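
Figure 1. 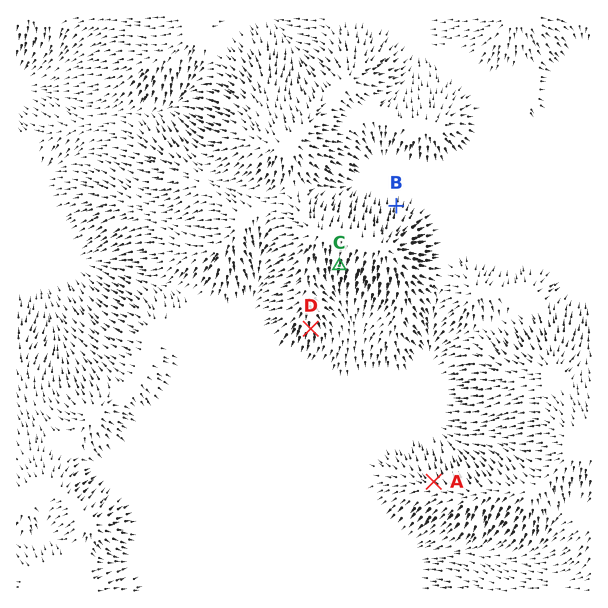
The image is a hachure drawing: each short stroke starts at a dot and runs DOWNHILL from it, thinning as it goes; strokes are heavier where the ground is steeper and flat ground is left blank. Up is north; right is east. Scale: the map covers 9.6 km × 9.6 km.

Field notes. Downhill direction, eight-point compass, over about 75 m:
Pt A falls NW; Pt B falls N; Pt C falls S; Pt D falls S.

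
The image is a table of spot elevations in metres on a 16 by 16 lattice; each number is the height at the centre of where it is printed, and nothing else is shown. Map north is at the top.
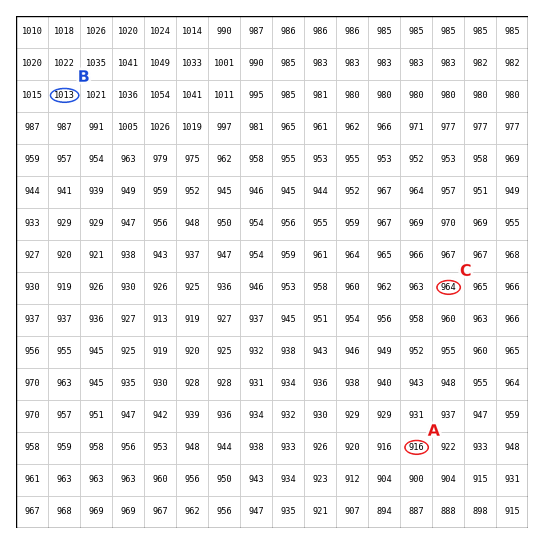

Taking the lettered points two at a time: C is higher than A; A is lower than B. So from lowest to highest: A C B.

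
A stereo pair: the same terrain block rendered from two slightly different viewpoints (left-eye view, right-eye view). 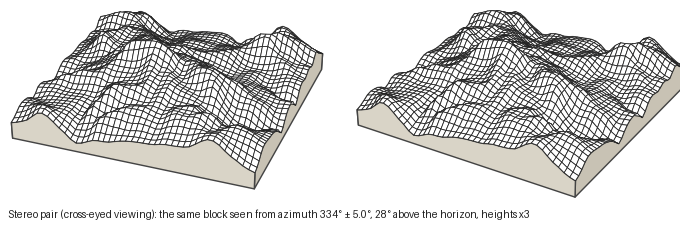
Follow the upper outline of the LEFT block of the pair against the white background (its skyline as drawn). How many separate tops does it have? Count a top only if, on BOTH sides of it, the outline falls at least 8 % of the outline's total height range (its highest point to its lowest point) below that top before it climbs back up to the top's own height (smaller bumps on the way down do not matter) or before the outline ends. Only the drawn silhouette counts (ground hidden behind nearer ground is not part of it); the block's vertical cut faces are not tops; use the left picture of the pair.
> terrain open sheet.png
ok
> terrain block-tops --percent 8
2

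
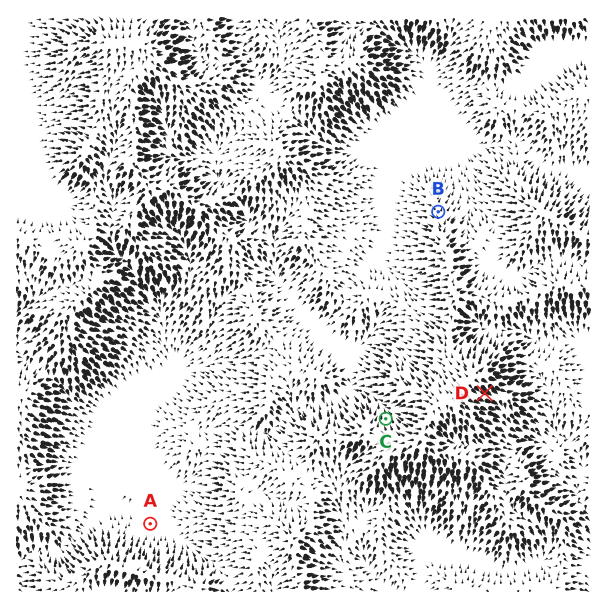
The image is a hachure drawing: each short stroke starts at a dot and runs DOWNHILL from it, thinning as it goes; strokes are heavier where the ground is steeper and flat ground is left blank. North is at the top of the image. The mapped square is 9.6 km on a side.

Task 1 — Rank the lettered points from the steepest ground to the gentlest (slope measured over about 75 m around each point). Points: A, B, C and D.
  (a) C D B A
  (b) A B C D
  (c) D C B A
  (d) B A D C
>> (c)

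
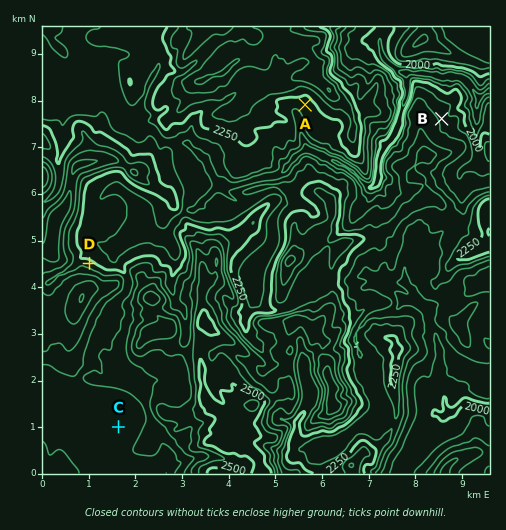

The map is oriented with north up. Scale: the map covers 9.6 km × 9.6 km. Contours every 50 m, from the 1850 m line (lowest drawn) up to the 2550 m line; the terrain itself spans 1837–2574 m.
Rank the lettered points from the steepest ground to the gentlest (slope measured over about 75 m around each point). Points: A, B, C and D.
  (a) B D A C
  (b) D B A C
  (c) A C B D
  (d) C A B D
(b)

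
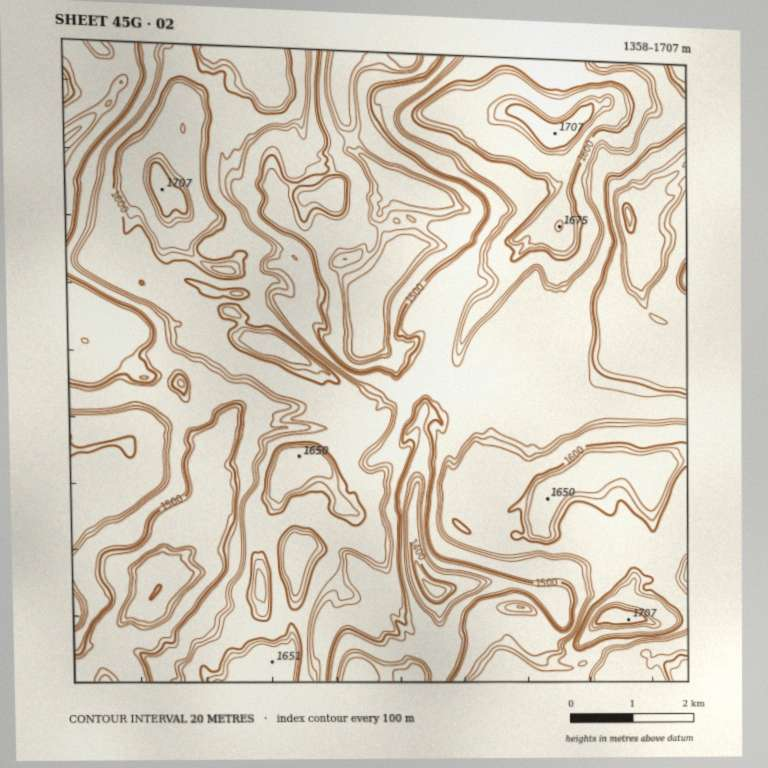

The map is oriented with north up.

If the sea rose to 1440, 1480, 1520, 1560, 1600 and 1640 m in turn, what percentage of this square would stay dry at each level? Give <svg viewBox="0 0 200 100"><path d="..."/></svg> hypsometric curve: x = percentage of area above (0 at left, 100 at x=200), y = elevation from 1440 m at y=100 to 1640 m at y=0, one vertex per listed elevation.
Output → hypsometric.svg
<svg viewBox="0 0 200 100"><path d="M185 100l-34-20-13-20-50-20-53-20-13-20"/></svg>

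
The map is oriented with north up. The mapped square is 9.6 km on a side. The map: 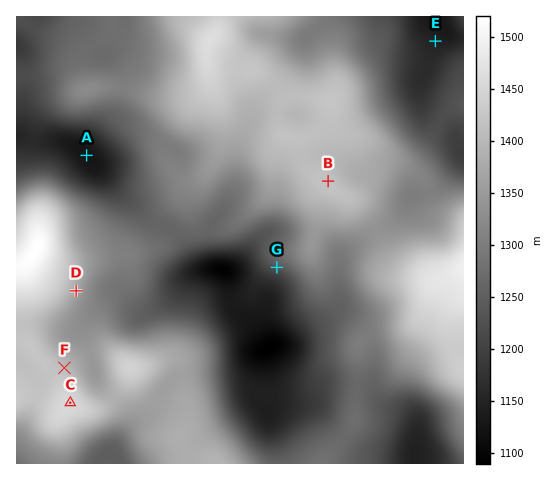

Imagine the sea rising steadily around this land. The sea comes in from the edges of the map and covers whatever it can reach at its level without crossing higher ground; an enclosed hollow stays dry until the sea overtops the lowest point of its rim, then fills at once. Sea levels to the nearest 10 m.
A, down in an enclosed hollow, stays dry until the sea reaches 1160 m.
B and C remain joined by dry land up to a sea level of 1260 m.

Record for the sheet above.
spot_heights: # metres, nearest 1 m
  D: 1367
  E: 1146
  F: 1406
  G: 1230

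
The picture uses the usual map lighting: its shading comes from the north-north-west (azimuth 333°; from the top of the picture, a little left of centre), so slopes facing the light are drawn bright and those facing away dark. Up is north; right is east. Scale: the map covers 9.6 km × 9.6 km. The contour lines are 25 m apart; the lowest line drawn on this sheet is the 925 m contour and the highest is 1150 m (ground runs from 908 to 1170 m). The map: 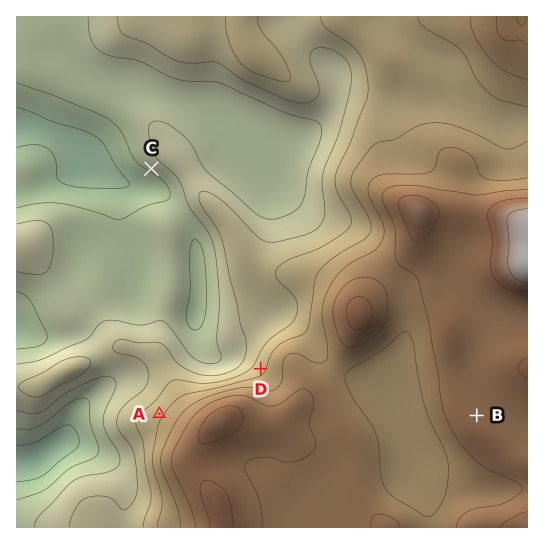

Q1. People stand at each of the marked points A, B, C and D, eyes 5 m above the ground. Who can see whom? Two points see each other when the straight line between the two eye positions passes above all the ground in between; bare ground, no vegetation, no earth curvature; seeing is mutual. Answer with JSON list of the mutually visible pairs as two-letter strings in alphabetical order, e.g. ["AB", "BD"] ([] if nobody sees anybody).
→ ["AC", "CD"]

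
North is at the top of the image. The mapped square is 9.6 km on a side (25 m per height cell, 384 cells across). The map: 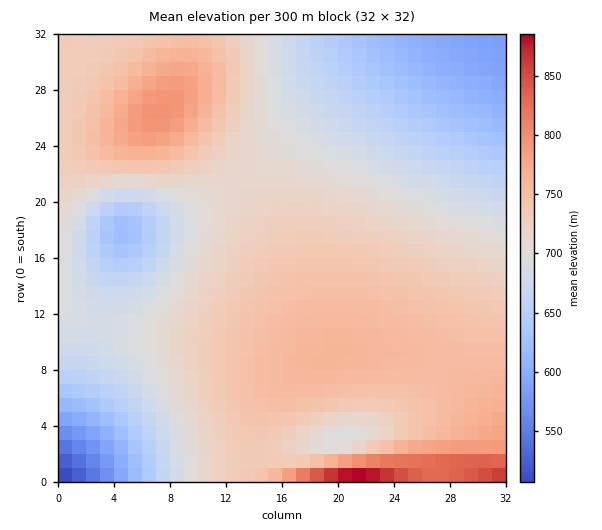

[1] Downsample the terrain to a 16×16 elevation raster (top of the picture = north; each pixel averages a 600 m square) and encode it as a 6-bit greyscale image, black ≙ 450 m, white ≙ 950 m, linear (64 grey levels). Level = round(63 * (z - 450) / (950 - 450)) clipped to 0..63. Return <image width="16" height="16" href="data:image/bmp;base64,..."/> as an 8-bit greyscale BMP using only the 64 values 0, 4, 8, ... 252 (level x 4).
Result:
<image width="16" height="16" href="data:image/bmp;base64,Qk02BQAAAAAAADYEAAAoAAAAEAAAABAAAAABAAgAAAAAAAABAAATCwAAEwsAAAABAAAAAAAAAAAAAAEBAQACAgIAAwMDAAQEBAAFBQUABgYGAAcHBwAICAgACQkJAAoKCgALCwsADAwMAA0NDQAODg4ADw8PABAQEAAREREAEhISABMTEwAUFBQAFRUVABYWFgAXFxcAGBgYABkZGQAaGhoAGxsbABwcHAAdHR0AHh4eAB8fHwAgICAAISEhACIiIgAjIyMAJCQkACUlJQAmJiYAJycnACgoKAApKSkAKioqACsrKwAsLCwALS0tAC4uLgAvLy8AMDAwADExMQAyMjIAMzMzADQ0NAA1NTUANjY2ADc3NwA4ODgAOTk5ADo6OgA7OzsAPDw8AD09PQA+Pj4APz8/AEBAQABBQUEAQkJCAENDQwBEREQARUVFAEZGRgBHR0cASEhIAElJSQBKSkoAS0tLAExMTABNTU0ATk5OAE9PTwBQUFAAUVFRAFJSUgBTU1MAVFRUAFVVVQBWVlYAV1dXAFhYWABZWVkAWlpaAFtbWwBcXFwAXV1dAF5eXgBfX18AYGBgAGFhYQBiYmIAY2NjAGRkZABlZWUAZmZmAGdnZwBoaGgAaWlpAGpqagBra2sAbGxsAG1tbQBubm4Ab29vAHBwcABxcXEAcnJyAHNzcwB0dHQAdXV1AHZ2dgB3d3cAeHh4AHl5eQB6enoAe3t7AHx8fAB9fX0Afn5+AH9/fwCAgIAAgYGBAIKCggCDg4MAhISEAIWFhQCGhoYAh4eHAIiIiACJiYkAioqKAIuLiwCMjIwAjY2NAI6OjgCPj48AkJCQAJGRkQCSkpIAk5OTAJSUlACVlZUAlpaWAJeXlwCYmJgAmZmZAJqamgCbm5sAnJycAJ2dnQCenp4An5+fAKCgoAChoaEAoqKiAKOjowCkpKQApaWlAKampgCnp6cAqKioAKmpqQCqqqoAq6urAKysrACtra0Arq6uAK+vrwCwsLAAsbGxALKysgCzs7MAtLS0ALW1tQC2trYAt7e3ALi4uAC5ubkAurq6ALu7uwC8vLwAvb29AL6+vgC/v78AwMDAAMHBwQDCwsIAw8PDAMTExADFxcUAxsbGAMfHxwDIyMgAycnJAMrKygDLy8sAzMzMAM3NzQDOzs4Az8/PANDQ0ADR0dEA0tLSANPT0wDU1NQA1dXVANbW1gDX19cA2NjYANnZ2QDa2toA29vbANzc3ADd3d0A3t7eAN/f3wDg4OAA4eHhAOLi4gDj4+MA5OTkAOXl5QDm5uYA5+fnAOjo6ADp6ekA6urqAOvr6wDs7OwA7e3tAO7u7gDv7+8A8PDwAPHx8QDy8vIA8/PzAPT09AD19fUA9vb2APf39wD4+PgA+fn5APr6+gD7+/sA/Pz8AP39/QD+/v4A////ACQ4UGh4iJCUoLTEyMDAxMg4SFhsfIiQkIiAgIyYoKSoUFhkdICMlJSUkIiMkJicoGBocHyEjJSYnJyYmJiYnJxwcHiAiJCUmJycnJycmJiYeHR4gIiMlJicnJycmJiUlHh0dHyEjJCUmJiYmJSUkJB4bGhwfIiMkJSUlJSQjIyIeGBYaHiEiIyQkJCMiIiEgHxoXGh4gIiIjIiIhICAfHiIgHh8gISEhISEgHx4dHBsjJSYmJCIhICAfHh0cGxoYJCcqKyklIiAfHRwbGRgXFiQmKSsrJyIfHRwaGRcWFRQjJCcpKicjHxwaGRcVFBMSIyMkJicmIh8cGRcWFBMSEQ="/>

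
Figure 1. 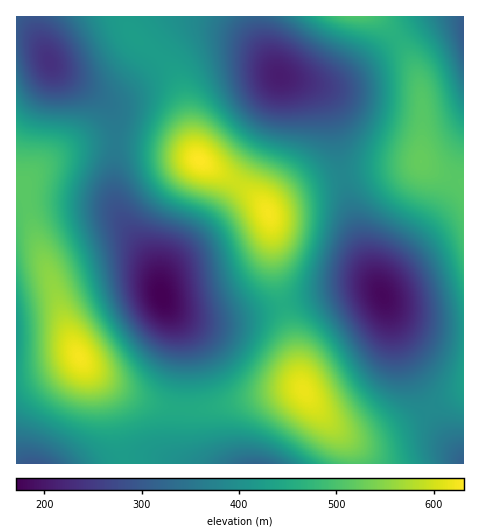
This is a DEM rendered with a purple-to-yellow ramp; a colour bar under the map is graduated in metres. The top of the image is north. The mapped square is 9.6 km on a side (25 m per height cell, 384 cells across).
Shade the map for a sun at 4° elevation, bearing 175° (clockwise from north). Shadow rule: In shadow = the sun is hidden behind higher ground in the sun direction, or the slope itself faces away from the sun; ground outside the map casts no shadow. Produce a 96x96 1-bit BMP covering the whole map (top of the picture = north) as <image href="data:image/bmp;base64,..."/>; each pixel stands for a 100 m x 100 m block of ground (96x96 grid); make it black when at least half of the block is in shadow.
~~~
<image width="96" height="96" href="data:image/bmp;base64,Qk2+BAAAAAAAAD4AAAAoAAAAYAAAAGAAAAABAAEAAAAAAIAEAAATCwAAEwsAAAIAAAAAAAAA////AAAAAAAAAAAAAAAAAAAAAAAAAAAAAAAAAAAAAAAAAAAAAAAAAAAAAAAAAAAAAAAAAAAAAAAAAAAAAAAAAAAAAAAAAAAAAAAAAAAAAAAAAAAAAAAAAAAAAAAAAAAAAAAAAAAAAAAAAAAAAAAAAAAAAAAAAAAAAAAAAAA/AAAAAAAAAAAAAAB/wAAAAAAAAAAAAAD/4AAAAAAAAAAAAAH/8AAAAAAAAAAAAAP/8AAAAAAAH4AAAAf/+AAAAAAA//gAAAf//AAAAAAH//8AAA///wAAAAAP///gAB///4AAAAA////8AH///8AAAAB//////////+AAAAH///////////AAAAP///////////AAAA////////////AAAD////////////AAAH////////////AAAf////////////AAA////////////+AAB////////////+AAD////////////+AAH////////////8AAH////////////8AAH////////////4AAH////////////wAAH////////////gAAH/////gH/////gAAH/////AD/////AAAH////+AA////+AAAD////8AAf///8AAAD////4AAP///wAAAD////wAAH///gAAAD////wAAB///AAAAD////gAAA//+AAAAD////AAAAP/4AAAAD///+AAAAD/wAAAAD///8AAAAAeAAAAAD///wAAAAAAAAAAAD//4AAAAAAAAAAAAD//AAAAAAAAAAAAAD/8AAAAAAAAAAAAAD/4AAAAAAAAAAAAAD/wAAAAAAAAAAAAAD/gAAAAAAAAAAAAAD/AAAAAAAAAAAAAAD+AAAAAAAAAAAAAAB8AAAAAAAAAAAAAAA4AAAAAAAAAAAAAAAAAAAAAAAAAAAAAAAAAAAAAH8AAAAAAAAAAAAAAP+AAAAAAAAAAAAAAf/AAAAAAAAAAAAAA//gAAAAAAAAAAAAB//wAAAAAAAAAAAAD//wAAAAAAAAAAAAH//4AAAAAAAAAAAAf//4AAAAAAAAAAAA///8AAAAAAAAAAAH///+AAAAB/AAAAf/////gAAAD/4AAH///////4AAD/+AAP///////+AAD//AAP////////AAH//gAf////////AAH//wAf////////AAH//4Af////////AAH//4AP///////+AAH//4AP///////+AAH//4AP///////+AAH//4AP///////8AAP//4AH///////4AAP//wAH///////wAAP//wAH///////AAAP//wAD//////gAAAP//gAD/////+AAAAP//gAB/////8AAAAL//gAB/////wAAAAL//AAB/////gAAAAD//AAB/////AAAAfD/+AAA////+AAAA/D/8AAA////+AAAA/D/8AAA////8AAAA/D/4AAA////4AAAA/D/wAAA////wAAAA/D/gAAA////gAAAA+D/AAAAf///AAAAA+B+AAAAf//+AAAAA8AQAAAAf//8AAAAA8A="/>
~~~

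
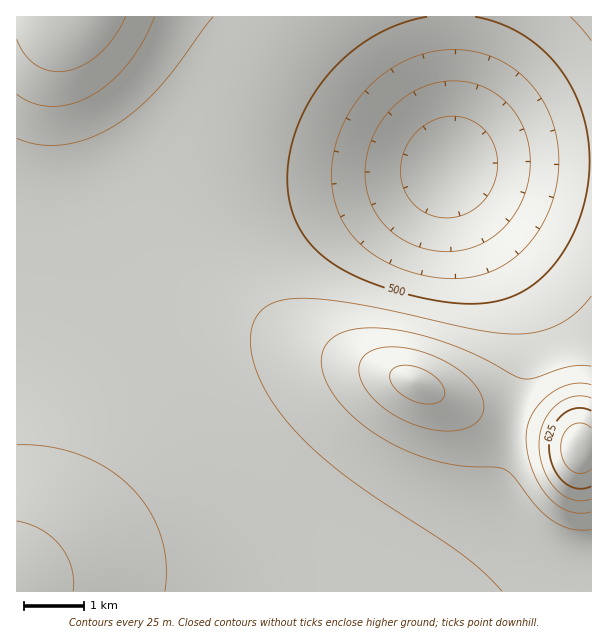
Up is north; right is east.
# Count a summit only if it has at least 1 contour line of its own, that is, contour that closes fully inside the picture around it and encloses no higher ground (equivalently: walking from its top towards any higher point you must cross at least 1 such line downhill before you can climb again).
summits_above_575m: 1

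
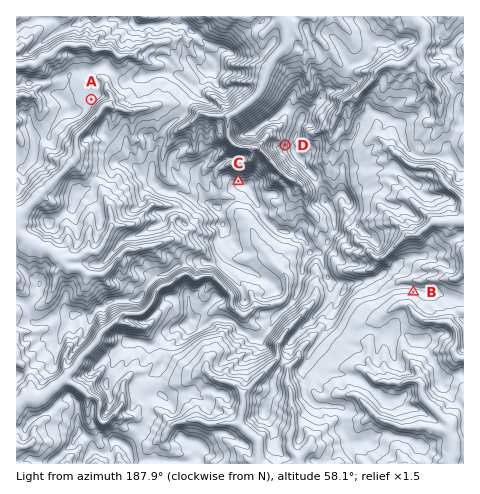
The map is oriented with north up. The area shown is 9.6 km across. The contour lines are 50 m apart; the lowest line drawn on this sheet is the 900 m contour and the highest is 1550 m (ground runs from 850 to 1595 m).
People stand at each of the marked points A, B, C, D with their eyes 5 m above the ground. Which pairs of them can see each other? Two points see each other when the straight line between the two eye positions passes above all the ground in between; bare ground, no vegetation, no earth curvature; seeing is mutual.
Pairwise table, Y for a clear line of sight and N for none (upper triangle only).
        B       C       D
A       N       Y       Y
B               N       N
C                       Y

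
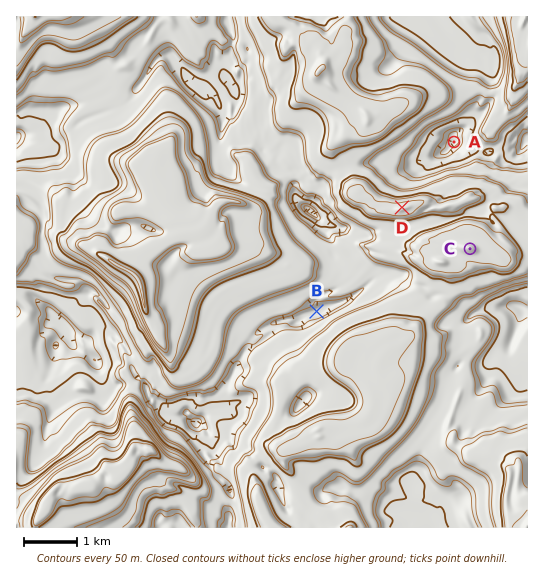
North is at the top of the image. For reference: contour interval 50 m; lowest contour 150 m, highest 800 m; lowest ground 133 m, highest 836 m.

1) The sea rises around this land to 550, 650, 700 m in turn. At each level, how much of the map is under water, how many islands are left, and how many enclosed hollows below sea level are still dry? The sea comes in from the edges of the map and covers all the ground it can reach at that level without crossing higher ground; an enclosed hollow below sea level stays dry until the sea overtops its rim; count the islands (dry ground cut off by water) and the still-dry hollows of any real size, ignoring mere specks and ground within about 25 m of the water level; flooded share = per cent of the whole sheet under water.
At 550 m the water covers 72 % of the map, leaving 4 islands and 0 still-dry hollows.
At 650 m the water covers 91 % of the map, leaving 1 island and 0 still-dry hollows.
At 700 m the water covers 93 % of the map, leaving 1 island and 0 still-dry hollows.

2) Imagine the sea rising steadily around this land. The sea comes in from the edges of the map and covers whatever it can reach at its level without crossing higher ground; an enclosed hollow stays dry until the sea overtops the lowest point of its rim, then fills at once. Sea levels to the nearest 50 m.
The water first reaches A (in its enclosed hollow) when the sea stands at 250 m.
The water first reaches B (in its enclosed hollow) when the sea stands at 350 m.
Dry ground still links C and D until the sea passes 500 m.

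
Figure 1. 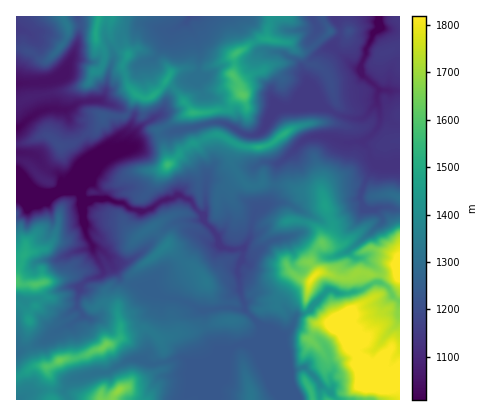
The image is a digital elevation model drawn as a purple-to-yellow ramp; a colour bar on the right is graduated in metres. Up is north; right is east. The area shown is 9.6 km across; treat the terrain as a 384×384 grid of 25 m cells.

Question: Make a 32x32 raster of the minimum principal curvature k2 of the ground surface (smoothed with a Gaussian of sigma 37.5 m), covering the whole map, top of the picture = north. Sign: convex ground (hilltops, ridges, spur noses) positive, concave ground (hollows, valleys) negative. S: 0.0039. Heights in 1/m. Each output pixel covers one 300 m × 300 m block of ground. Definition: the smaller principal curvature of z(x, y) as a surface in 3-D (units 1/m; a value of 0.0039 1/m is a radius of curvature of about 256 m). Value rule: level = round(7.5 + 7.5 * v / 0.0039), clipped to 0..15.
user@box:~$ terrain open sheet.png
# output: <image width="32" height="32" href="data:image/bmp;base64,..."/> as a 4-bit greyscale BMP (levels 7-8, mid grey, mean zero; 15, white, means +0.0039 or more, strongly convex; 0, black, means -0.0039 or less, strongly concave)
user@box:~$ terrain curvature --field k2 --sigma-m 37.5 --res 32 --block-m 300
<image width="32" height="32" href="data:image/bmp;base64,Qk12AgAAAAAAAHYAAAAoAAAAIAAAACAAAAABAAQAAAAAAAACAAATCwAAEwsAABAAAAAAAAAAAAAAABEREQAiIiIAMzMzAERERABVVVUAZmZmAHd3dwCIiIgAmZmZAKqqqgC7u7sAzMzMAN3d3QDu7u4A////AGZlVoRkR2d3d3h2cmACIkVlVURDeGVnd3doZ3RgNYhnZYVDISZVdnd3d2dhCDZ2ZkZJd2ZDVlZ3d3d3RjdFdXVkRFVpZlZ3d3dmd0V0WHZGVmZlRFZneId3d3dGU2d4VVhWZTR1Z3d3iIVWYYaXZnVWZlN1hnd3ZVVDd2EHeGZlM0djZnZ3dmd2VmZUYDBXYXhyImdmd3d4hkdlVIIWEARUZGcyN2Z3eGdWZYRXZoc3YRJnRUFnZ3dnVmaUYiYTV2eFNCV4JXd3UzZFVWVANldWR3RHeHR3ZkeEYyNZZhBnNmVQWHZ4VWQ2hWaFRGVFJCVGcJiCBIdwhoZmdDZ2RERCGIAAAoAEBHd1ZUZodkdWFUASZ3ZmcmV3aHZ3eHdHd0iFY0eHZmVWZ3aFh3d3dWVnVmVFd3S1ZldlQ2Z3h3Z3VVh1VlQ0VlZWVFUlh2Z3h2dodmRmRlWGZ2NXYUVmZodXiFaHRDhSAWMCBJZDV3ZnZGZHeHNANoQCWDREZlVnV4dVU0MURSVlVEdVVlVndld3d2VDaGgVZVWIRHZ2h3dFZVVHclZVdGZWdjSGZ4djd2ZkRoF0ZnV1NWWGVXeHGHdndiM1N0VVdmZTZTRHdlSHdmcydFV2d3ZWdTRmVFdwh2ZlcIRmZ3d3dlR1M0ZXcUaHZ2Jld2d3Z3d1VnZGRncY"/>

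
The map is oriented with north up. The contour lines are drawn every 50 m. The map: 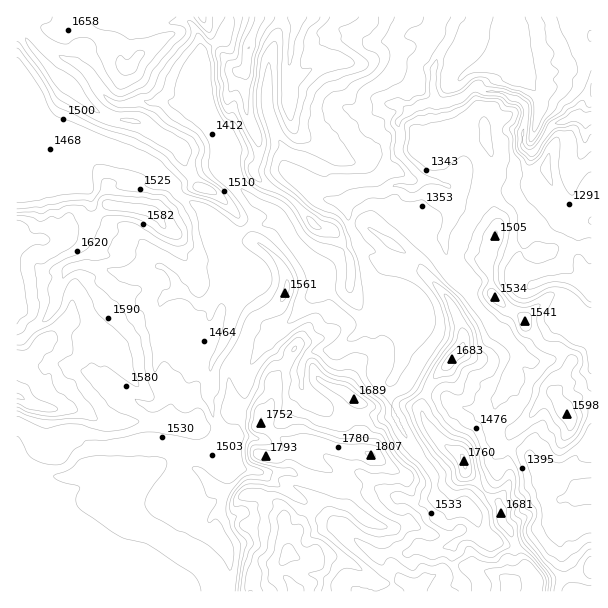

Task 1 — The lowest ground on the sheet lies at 1070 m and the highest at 1920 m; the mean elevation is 1510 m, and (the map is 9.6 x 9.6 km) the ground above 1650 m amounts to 13.9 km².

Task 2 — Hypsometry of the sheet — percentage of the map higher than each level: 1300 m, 94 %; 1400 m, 76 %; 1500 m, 52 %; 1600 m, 24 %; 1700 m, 8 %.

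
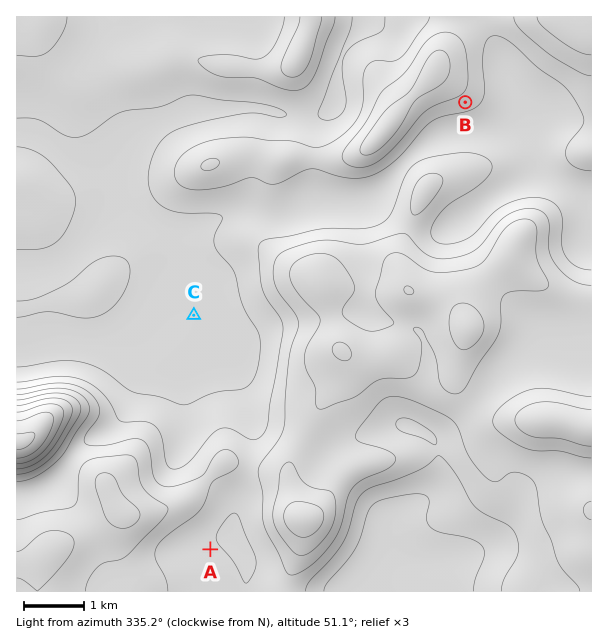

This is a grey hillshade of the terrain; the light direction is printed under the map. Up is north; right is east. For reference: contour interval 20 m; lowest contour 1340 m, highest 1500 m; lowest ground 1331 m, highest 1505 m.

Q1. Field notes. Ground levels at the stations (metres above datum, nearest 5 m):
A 1360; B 1370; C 1335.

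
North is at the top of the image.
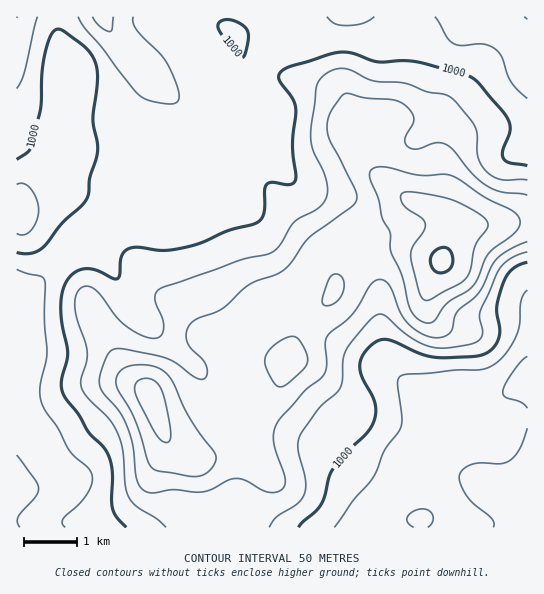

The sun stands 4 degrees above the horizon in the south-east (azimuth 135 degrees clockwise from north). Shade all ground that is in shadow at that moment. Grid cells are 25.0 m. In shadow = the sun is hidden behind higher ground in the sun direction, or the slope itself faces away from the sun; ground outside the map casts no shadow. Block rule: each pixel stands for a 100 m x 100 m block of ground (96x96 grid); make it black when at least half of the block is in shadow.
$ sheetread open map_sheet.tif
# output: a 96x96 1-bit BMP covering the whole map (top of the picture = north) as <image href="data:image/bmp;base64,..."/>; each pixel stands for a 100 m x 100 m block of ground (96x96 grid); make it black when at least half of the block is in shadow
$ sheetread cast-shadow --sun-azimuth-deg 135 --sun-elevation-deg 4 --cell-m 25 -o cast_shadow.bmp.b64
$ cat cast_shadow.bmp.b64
<image width="96" height="96" href="data:image/bmp;base64,Qk2+BAAAAAAAAD4AAAAoAAAAYAAAAGAAAAABAAEAAAAAAIAEAAATCwAAEwsAAAIAAAAAAAAA////AAAAAAAAAAAAAAAAAAAAAAAAAAAAAAAAAAAAAAAfAAAAAAAAAAAAAAB/4AAAAAAAAAAAAAD//8AAAAAAAAAAAAD///AAAAAAAAAAAAD///gAAAAAAAAAAAAd//wAAAAAAAAAAAAAP/4AAAAAAAAAAAAAH/4AAAAAAAAAAAAAH/8AAAAAAAAAAAAAD/8AAAAAAAAAAAAAD/+AAAAAAAAAAAAAB/+AAAAAAAAAAAAAB/+AAAAAAAAAAAAAB/+AAAAAAAAAAAAAB/+AAAAAAAAAAAAAB/+AAAAAAAAAAAAAD/+AAAAAAAAAAAAAD/8AAAAAAAAAAAAAD/8AAAAAAAAAAAAAD/8AAAAAAAAAAAAAD/4AAAAAAAAAAAAAA/wAAAAAAAAAAAAAAGAAAAAAAAAAAAAHAAYAAAAAAAAAAAAP//8AAAAAAAAAAAAf//+AAAAAAAAAAAA////AAAAAAAAAAAA////gAAAAAAAAAAB////wAAAAAAAAAAD////wAAAAAAAAAAD////4AAGAAAAAAAD////4AAPAAAAAAAD////8AAfgAAAAAAD////+AAfgAAAAAAD/////AAfgAAAAAAD/////wAPAAAAAAAD//+B/4AAAAAAAAAD//gA//gAAAAAAAAD/+AAf74AAAAHAAAD/8AAPB8AAAAHgAAD/+AAAA8AAAAPgAAD/+AAAAeAAAAfgAAD/+AAAAfgAAAfwAAD//AAPgf+AAAfwAAD//AAf///wAAfwAAD//AA////4AA/wAAD//gA////8AAfwAAD//gA////+AAf4AACP/gAf////AAf8AAAH+AAf////AAf+AAAAwAAP////AAf/AAAAAAAP////gA//AAAAAAAH////gA//AAAAAAAH////4A//gAAAAAAH////8B//AAAAAAAD////+B/8AAAAAAAB///////AAAAAAAAA//////wAAAAAAAAAH/////gAABAAAAAAB/////gAAH6AAAAAA/////AAAP+AAAAAAP///8A/gP+AAAAAAH///4D/gf+AAAAAAA//7h//gf/AAAAAAAf/gD//gf/AAAAAAAP/AH//Af/AAAAAAAH8AP//Af+AAAAAAAD4Af/+APyAAAAAAABmAf/8AAAAAAAAAAAPAfPwAAAAAAAAAAAfgAAAAAAAAAAAAAA/wAAAAAAAAAAAAAA/4AAAAAA8AAAAAAB/4AAAAAB+AAAAAAB/4AAAAAD+AAAAAAB/8AAAAAD+AAAAAAD/8AAAAAD+AAAAAAD/8AAAAAD+AAAAAAD/8AwAAAD/AAAAAAD/8D8AAAD/AAAAAAD/+H+AAAD/AAAAAAD/+H/AAAD/AAAAAAD//P/AAAD/AAAAAAD////AAAD/AAAAAAD///+AAAD/AAAAAAH///4AAAD+AAAAAAH///wAGAD+AAAAAAH///AACAD+AAAAAAD//8AAAAD+AAAAAAD//4AAAAD+AAAAAAB//gAAAAD+AAAAAAA//AAAAAD+ADAAAAAAcAAAAAD+AHwAAAAAAAAAAAA="/>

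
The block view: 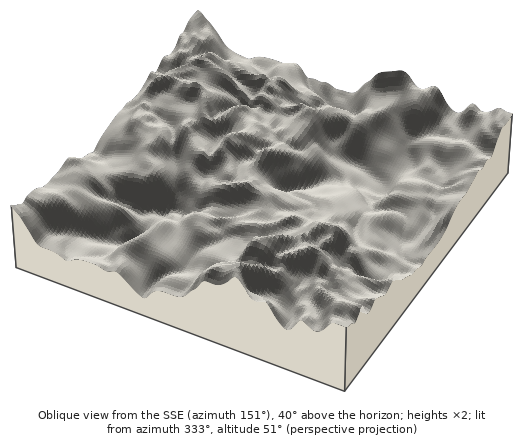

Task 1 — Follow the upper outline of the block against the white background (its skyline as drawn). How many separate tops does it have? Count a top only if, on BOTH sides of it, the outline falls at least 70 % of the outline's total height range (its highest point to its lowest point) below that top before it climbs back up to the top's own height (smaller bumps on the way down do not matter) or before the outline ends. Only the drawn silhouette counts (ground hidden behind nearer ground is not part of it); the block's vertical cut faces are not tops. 0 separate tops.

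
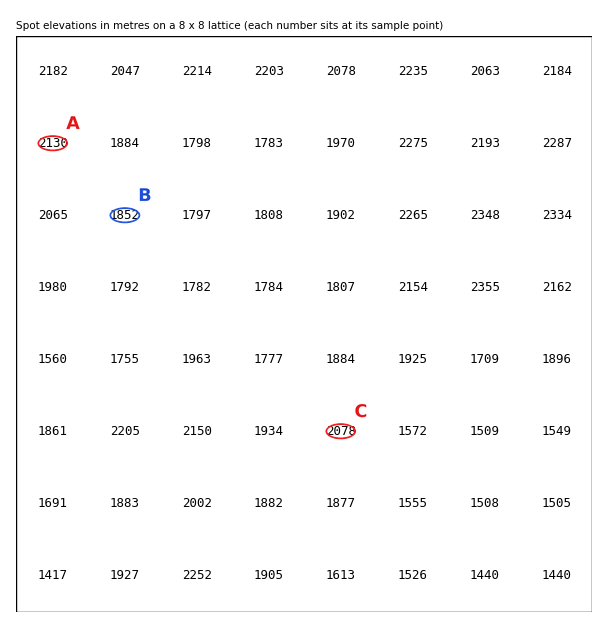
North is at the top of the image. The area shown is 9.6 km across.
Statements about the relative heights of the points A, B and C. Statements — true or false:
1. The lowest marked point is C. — false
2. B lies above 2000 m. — false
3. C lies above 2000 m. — true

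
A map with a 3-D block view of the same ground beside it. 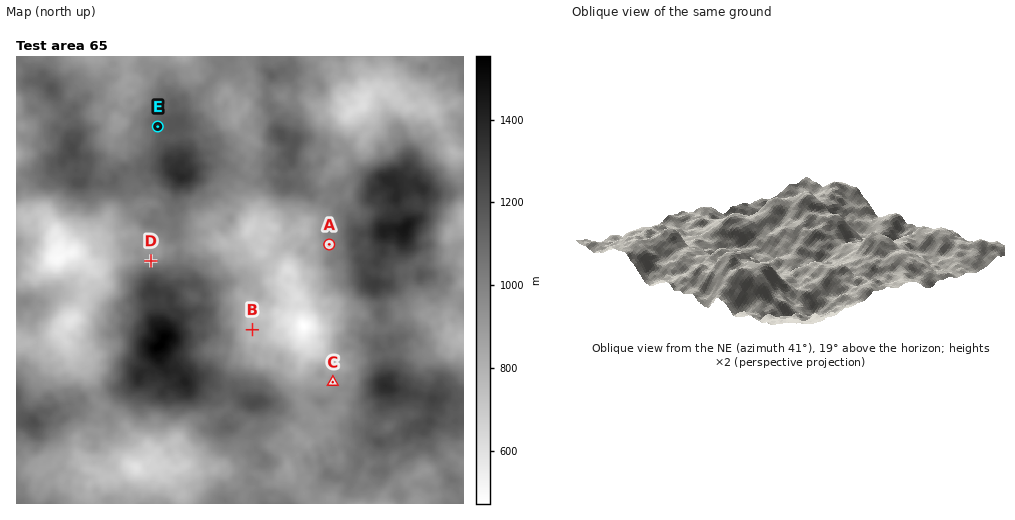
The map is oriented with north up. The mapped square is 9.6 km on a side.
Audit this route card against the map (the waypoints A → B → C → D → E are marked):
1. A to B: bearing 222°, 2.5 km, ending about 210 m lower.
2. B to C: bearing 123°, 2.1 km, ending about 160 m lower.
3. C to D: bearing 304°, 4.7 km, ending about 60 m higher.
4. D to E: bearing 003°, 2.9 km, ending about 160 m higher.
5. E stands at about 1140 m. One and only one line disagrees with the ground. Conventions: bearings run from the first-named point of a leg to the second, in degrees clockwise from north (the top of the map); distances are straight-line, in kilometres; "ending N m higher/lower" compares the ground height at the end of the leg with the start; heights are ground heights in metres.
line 2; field sense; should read higher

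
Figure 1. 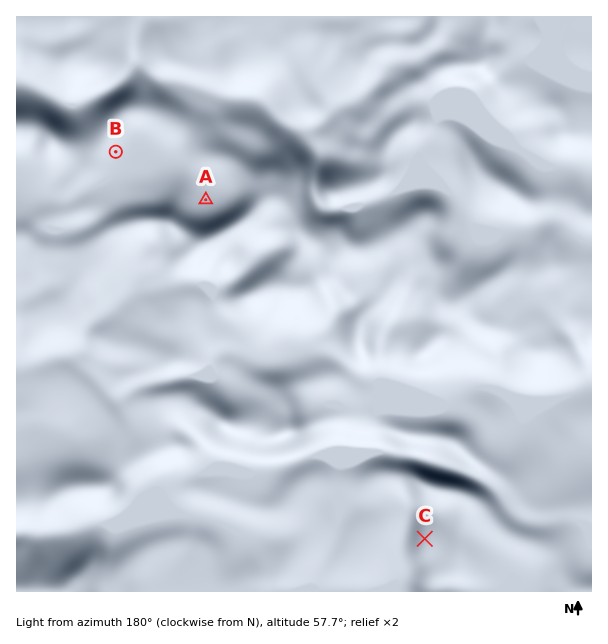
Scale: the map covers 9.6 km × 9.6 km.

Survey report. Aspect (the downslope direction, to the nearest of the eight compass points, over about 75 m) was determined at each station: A NW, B SE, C W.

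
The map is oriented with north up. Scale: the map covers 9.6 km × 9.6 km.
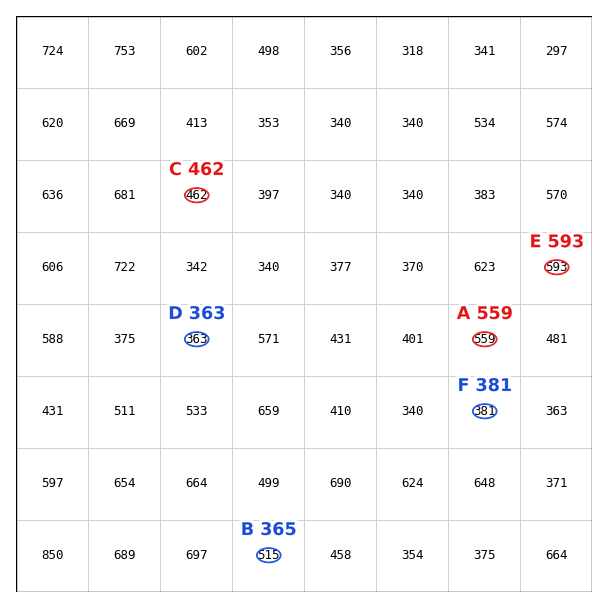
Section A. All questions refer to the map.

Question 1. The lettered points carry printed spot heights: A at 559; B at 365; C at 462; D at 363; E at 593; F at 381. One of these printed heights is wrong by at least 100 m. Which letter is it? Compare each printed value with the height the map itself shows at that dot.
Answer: B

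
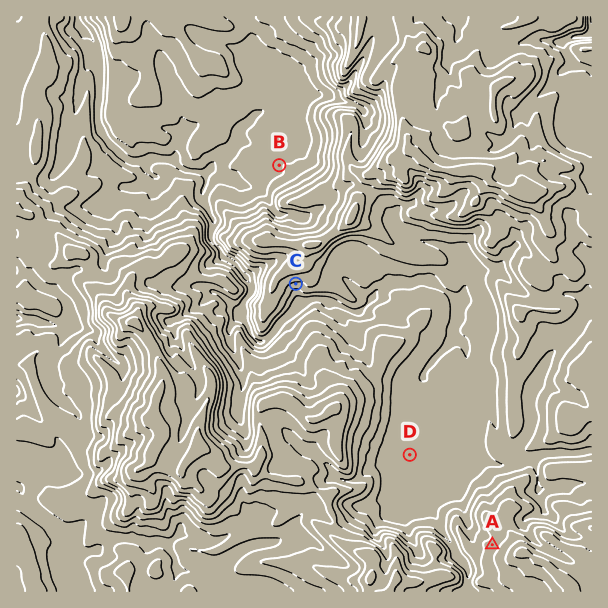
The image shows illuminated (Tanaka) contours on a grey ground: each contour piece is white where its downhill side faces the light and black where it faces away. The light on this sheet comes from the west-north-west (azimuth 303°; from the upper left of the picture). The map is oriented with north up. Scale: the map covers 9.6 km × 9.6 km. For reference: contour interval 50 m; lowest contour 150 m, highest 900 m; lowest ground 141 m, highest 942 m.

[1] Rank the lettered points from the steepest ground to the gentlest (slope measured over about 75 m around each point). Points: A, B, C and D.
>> C A B D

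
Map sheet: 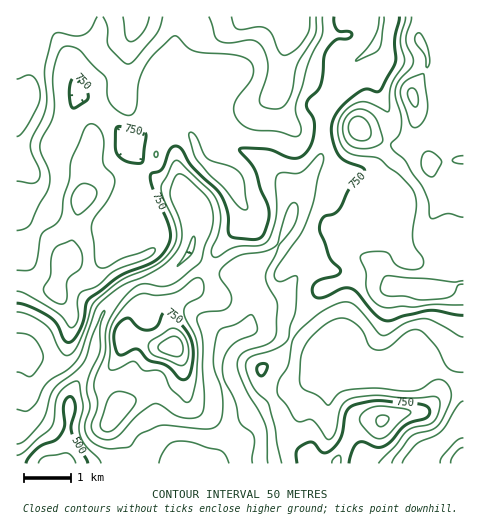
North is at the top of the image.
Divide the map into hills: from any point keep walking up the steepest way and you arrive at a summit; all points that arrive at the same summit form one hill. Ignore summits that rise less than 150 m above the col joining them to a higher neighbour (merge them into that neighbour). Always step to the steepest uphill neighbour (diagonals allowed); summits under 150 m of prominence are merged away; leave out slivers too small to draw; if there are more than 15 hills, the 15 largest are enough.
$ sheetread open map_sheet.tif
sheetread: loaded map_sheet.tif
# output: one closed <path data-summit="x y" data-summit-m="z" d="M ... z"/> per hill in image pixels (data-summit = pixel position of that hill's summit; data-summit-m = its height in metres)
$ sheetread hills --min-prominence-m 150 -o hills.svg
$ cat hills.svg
<path data-summit="27 96" data-summit-m="949" d="M381 16l-365 1 0 336 13 3 1 21 6 9 30 14 3 4 2-9 22-39 5-29 8-19 24-22 10-5 26-6 22-21 26 18 21 3 12 8 6-13 16-14 11-13 10-22 5-18 25-45 3-8 1-28 4-14 12-20 8-20 27-22 6-19z"/><path data-summit="413 96" data-summit-m="962" d="M463 16l-82 1 0 10-6 19-27 22-8 20-12 20-4 14-1 28-3 8-25 45-5 18-10 22-11 13-16 14-5 8-1 5 6 10 1 14-8 23 6-1 26 5 14 5 28 15 6-6 4 0 16 13 17 11 29-1 26-9 8 2 29 16 9 8z"/><path data-summit="173 347" data-summit-m="889" d="M189 254l-23 21-26 6-14 7-22 24-8 20-3 24-16 27-7 16-4 65 148-1 12-22 4-18 0-20-10-25-2-20 6-16 5-5 15-6 4-4 6-20 0-9-3-11-9-9-11-4-17-2z"/><path data-summit="382 420" data-summit-m="858" d="M252 329l-23 8-9 12-2 20 12 34 0 20-4 18-11 23 206 0 8-12 10-7 25-24-1-35-17-12-20-10-8-2-26 9-29 1-17-11-16-13-4 0-6 6-28-15z"/>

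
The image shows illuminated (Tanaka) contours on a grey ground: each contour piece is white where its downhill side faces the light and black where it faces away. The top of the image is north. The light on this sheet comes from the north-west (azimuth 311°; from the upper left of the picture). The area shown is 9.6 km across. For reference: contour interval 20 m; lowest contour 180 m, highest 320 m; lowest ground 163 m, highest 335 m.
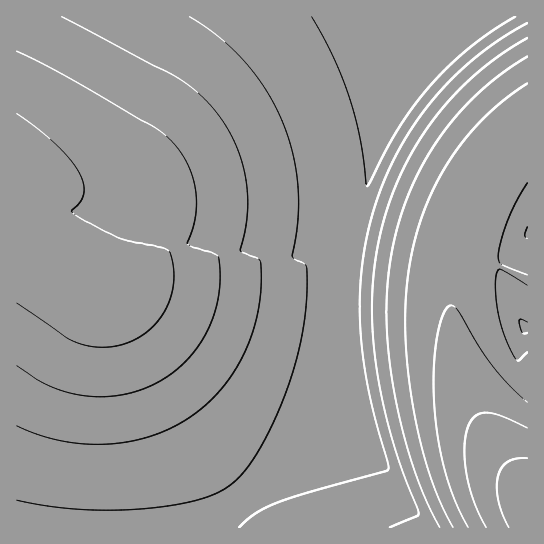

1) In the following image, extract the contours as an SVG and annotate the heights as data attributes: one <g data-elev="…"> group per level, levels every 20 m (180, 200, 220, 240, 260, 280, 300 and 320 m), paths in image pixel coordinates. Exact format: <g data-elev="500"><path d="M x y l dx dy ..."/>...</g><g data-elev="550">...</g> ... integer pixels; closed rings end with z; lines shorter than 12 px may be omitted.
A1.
<g data-elev="180"><path d="M515 17l-23 14-22 16-21 19-19 20-16 20-16 23-31 57-7-49-11-40-16-40-21-40"/></g><g data-elev="200"><path d="M17 500l49 8 53 2 54-5 22-4 18-6 20-12 17-20 20-34 18-42 8-26 6-26 4-25 1-24-1-20-3-3-8-4-3-4 5-26 2-27-2-27-5-26-7-20-9-20-10-19-12-17-14-16-15-15-18-14-18-11"/><path d="M527 23l-25 15-26 19-22 20-21 23-19 25-16 26-13 28-11 28-7 30-5 29-2 29 0 31 3 29 4 30 8 34 12 42 1 9-110 32-23 12-16 13"/></g><g data-elev="220"><path d="M17 426l20 8 20 6 20 3 21 1 21-1 20-4 19-5 19-9 17-11 15-12 13-14 11-15 10-18 8-18 6-20 3-20 1-20-1-16-20-11 5-20 3-20-1-20-3-19-9-28-14-25-19-22-23-17-117-62"/><path d="M527 38l-25 16-24 18-22 21-19 22-18 25-14 26-12 27-9 28-7 32-4 33-1 33 3 36 6 39 10 40 11 36 17 43-2 3-27 11"/></g><g data-elev="240"><path d="M17 366l30 19 16 6 18 4 17 2 17-1 18-4 16-5 16-9 13-10 12-11 11-14 8-16 6-16 4-17 1-17-1-16-2-6-6-3-18-5-6-4 8-26 1-26-8-25-6-12-8-11-10-9-12-8-90-52-45-23"/><path d="M527 333l-2 1-3-2-3-11 2-2 6 3"/><path d="M527 239l-2-4 2-8"/><path d="M527 57l-25 16-23 20-21 21-19 24-16 25-13 28-11 30-7 30-4 32-2 32 2 35 5 37 9 40 11 38 12 33 15 29"/></g><g data-elev="260"><path d="M527 352l-8 8-2 0-12-22-5-16-3-17-2-20 2-12 1-3 3-1 26 16"/><path d="M17 303l57 38 20 6 21-1 12-3 11-5 11-8 8-8 8-11 5-10 3-12 1-14-2-17-4-8-14-4-35-8-35-17-12-8 0-3 8-8 4-9-1-11-5-11-9-13-14-15-19-16-19-13"/><path d="M527 275l-26-11-3-7 3-16 7-22 9-18 10-18"/><path d="M527 83l-22 16-20 18-19 21-16 22-14 23-11 26-9 28-6 28-4 30-1 34 2 36 5 37 7 36 10 33 11 30 13 26"/></g><g data-elev="280"><path d="M527 402l-20-19-16-20-34-54-4-3-4 0-4 5-4 10-5 26-2 32 1 35 4 32 7 29 10 28 12 24"/></g><g data-elev="300"><path d="M527 428l-25-12-15-3-11 2-7 10-4 21 1 27 8 28 12 26"/></g><g data-elev="320"><path d="M527 458l-10 1-8 2-7 6-4 8-1 11 1 13 4 14 7 14"/></g>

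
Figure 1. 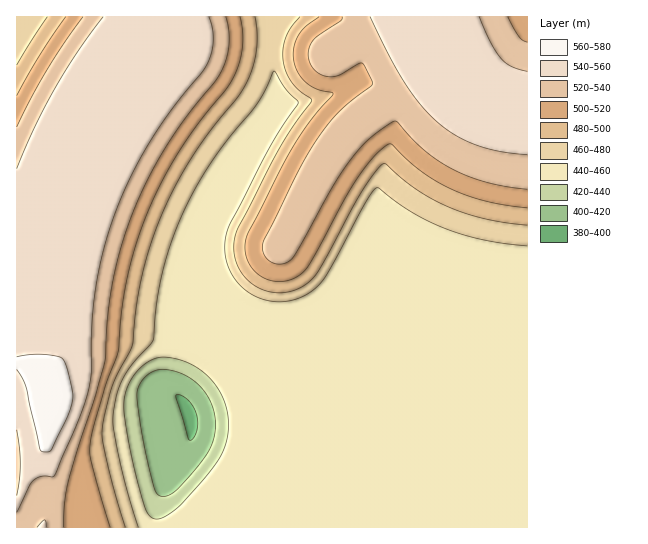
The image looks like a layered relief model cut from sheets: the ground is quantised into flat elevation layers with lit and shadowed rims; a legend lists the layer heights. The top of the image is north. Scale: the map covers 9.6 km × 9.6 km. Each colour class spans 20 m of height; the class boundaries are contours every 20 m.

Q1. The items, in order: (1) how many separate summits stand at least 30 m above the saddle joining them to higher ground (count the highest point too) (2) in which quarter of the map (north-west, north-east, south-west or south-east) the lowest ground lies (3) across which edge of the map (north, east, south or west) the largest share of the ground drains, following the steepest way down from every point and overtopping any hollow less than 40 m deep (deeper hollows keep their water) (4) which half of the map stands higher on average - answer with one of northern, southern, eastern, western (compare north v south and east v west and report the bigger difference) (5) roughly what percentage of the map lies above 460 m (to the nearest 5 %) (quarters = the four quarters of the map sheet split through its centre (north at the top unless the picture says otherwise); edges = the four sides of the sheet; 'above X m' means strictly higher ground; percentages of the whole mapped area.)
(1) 2 summits rise at least 30 m above their surroundings.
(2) Look to the south-west quarter for the lowest ground.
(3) Drainage is mainly to the south: more ground falls towards that edge than towards any other.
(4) On average the northern half of the map is the higher ground.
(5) Roughly 55 % of the ground is higher than 460 m.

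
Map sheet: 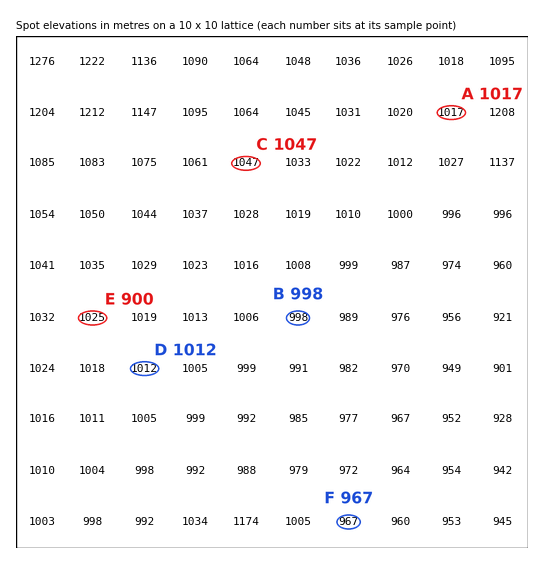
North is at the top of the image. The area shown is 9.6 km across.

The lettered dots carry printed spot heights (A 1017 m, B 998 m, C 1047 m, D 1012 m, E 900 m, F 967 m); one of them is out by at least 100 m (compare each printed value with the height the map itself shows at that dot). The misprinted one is E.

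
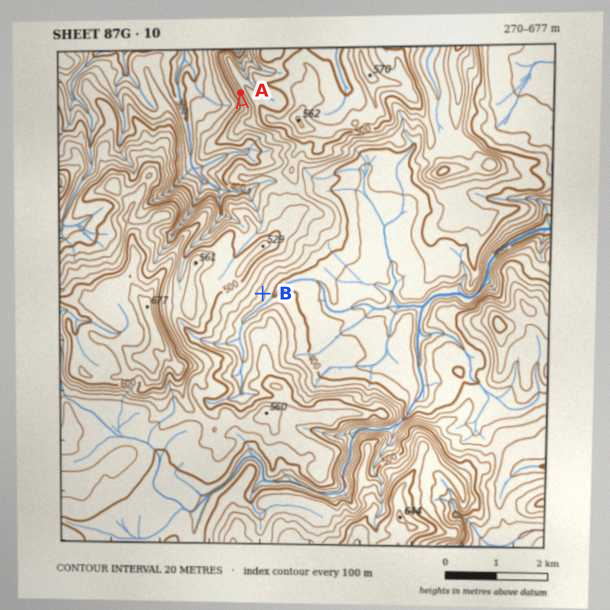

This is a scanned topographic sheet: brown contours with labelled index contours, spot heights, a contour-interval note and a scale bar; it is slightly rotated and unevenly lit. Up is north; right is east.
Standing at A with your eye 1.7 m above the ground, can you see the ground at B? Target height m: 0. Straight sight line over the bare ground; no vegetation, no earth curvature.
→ no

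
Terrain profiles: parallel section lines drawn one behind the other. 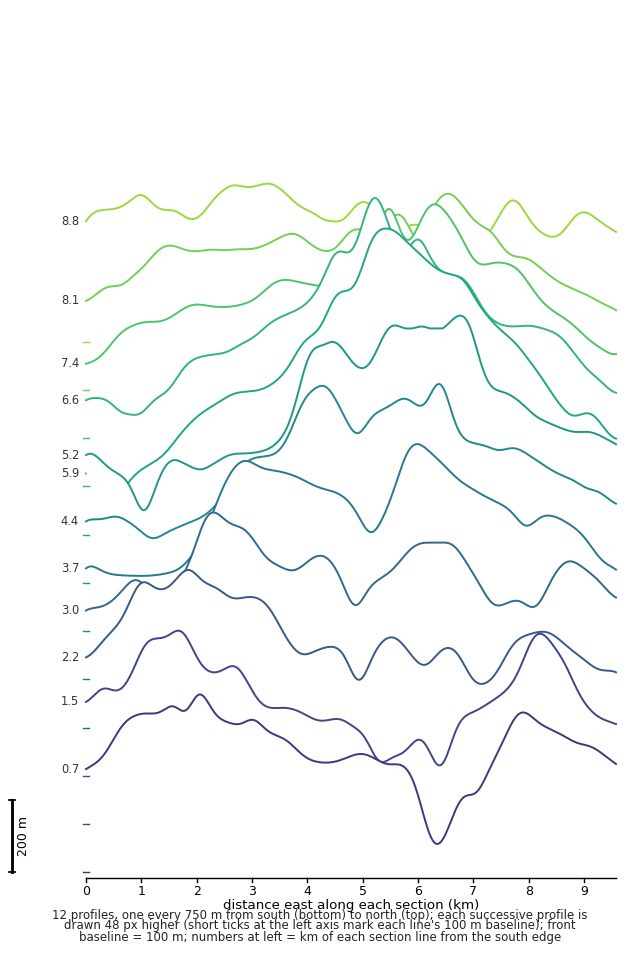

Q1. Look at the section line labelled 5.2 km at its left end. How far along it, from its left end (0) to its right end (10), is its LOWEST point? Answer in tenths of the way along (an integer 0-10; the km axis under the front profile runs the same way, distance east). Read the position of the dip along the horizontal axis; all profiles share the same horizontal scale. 1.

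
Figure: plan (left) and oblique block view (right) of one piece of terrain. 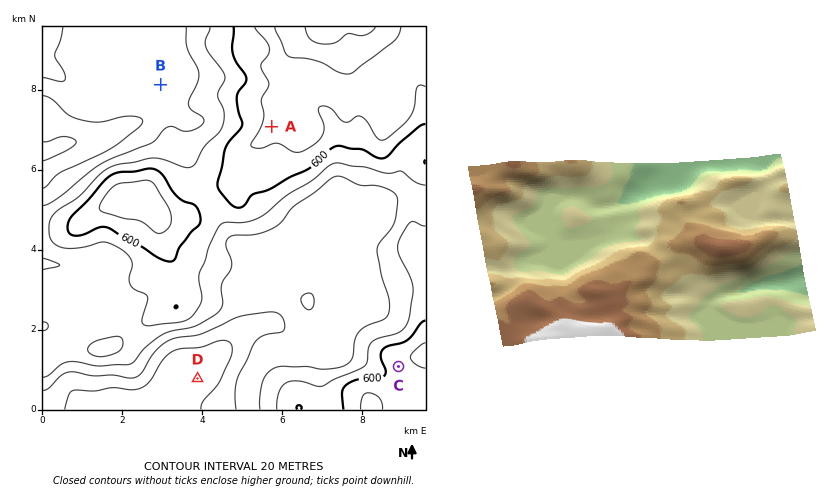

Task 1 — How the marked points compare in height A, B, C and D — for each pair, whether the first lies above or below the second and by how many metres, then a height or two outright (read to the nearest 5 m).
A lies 115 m above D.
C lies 100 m above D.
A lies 75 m above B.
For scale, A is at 625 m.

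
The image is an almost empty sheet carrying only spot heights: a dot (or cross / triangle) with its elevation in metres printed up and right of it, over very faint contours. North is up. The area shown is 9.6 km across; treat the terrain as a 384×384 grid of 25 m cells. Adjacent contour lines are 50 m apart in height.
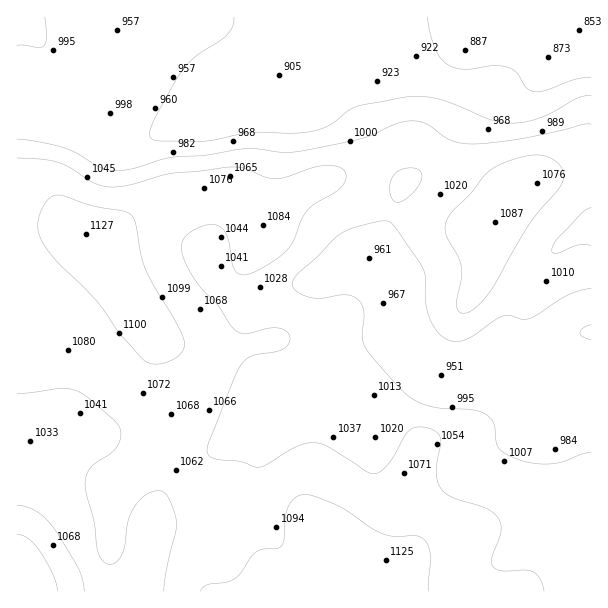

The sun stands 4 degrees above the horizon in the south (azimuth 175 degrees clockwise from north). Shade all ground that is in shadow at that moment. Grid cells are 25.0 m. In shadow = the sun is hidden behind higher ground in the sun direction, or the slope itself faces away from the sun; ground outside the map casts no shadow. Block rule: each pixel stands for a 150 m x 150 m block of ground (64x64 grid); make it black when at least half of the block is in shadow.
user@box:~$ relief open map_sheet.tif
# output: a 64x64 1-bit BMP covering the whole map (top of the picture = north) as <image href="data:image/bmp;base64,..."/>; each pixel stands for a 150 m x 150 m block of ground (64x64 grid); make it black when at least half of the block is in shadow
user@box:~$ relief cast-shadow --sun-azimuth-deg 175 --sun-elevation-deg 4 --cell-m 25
<image width="64" height="64" href="data:image/bmp;base64,Qk0+AgAAAAAAAD4AAAAoAAAAQAAAAEAAAAABAAEAAAAAAAACAAATCwAAEwsAAAIAAAAAAAAA////AAAAAAAAAAAAAAAAAAAAAAAAAAAAAAAAAAAAAAAAAAAAAAAAAAAAAAAAAAAA4AAAAABAAADgAAAAAMAAAOAAAAABwAAA4AAAAAGAAADAAAAAAAAAAMAAAAAAAAAAgAAAAAAAAACAAAAAAAAAAAAAAAAAAAAAAAAAAAAAAHgAAAAAAAAAMAAAAAEAAAAAAAAAA8AAAAAAAAAD4B8AAAAAAAHAH+AAAAAAAAAf+AAAAAAAAB/4AAAAAAAAH/gAAAAAAAAf8AAAAAAAAB/gAAAAAAAAHwAAAAAAAAAcAAAAAAAAAAAAAAAAAAAAAAAAAAAAAAAAAAAAAAAeAAAAAAAAAA/AAAAAAAAAB/wAAAAAAAAB/gAAAAAAAAB+AAAAAAAAABwAAAAAAAAAAAAAAAAAAAAAAAAAAAAAAAAAAAAAAAAAAAAAAAAAAAAAAAAAAAAAAAAAAAAB8AAAAAAAAAH8AAAAAEAAA/8AAAAAAAAH//gMAAAAAP////+AAAAA//////gAH+D//////AA/+P/////+AH/4//////4A//j//////8H//P/P///////+/wP////////8Af////////gA////////8AB///////8AAB///////wAAB///////AAAAH/AP//8AAAABgAD//wAAAAAAAH//AAAAAAAAH/4AAAAAAAAP/g=="/>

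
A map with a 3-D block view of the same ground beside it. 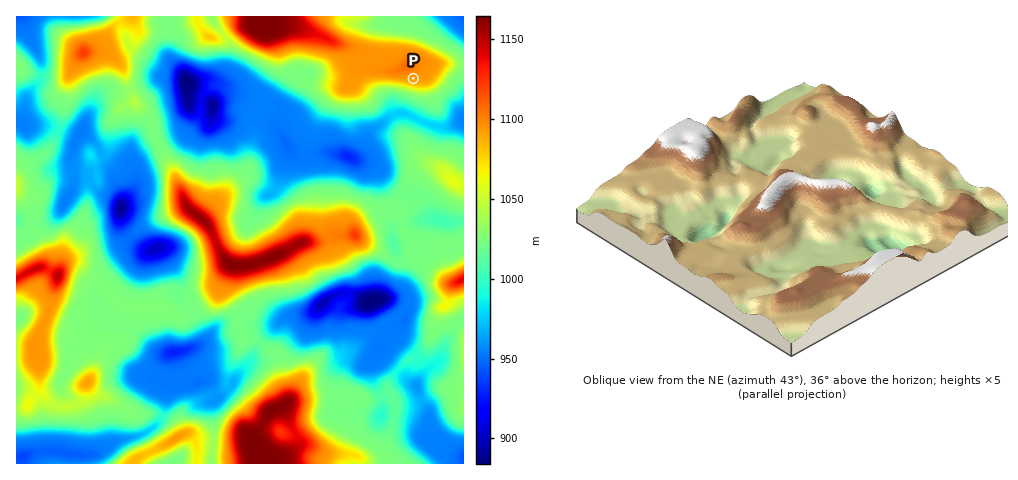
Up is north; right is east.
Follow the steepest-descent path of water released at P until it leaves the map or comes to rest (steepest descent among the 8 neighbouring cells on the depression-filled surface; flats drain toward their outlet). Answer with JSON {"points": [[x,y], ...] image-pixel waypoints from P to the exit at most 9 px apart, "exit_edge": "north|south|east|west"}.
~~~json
{"points": [[413, 78], [413, 88], [413, 97], [407, 106], [411, 115], [420, 120], [430, 124], [439, 126], [448, 126], [458, 124], [463, 122]], "exit_edge": "east"}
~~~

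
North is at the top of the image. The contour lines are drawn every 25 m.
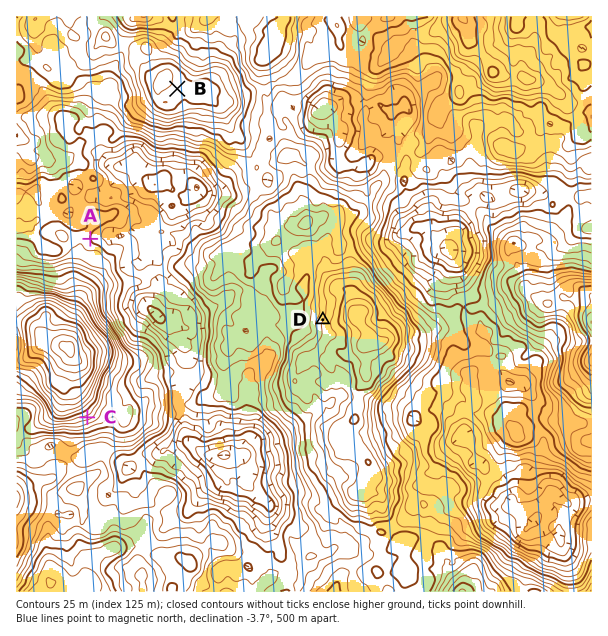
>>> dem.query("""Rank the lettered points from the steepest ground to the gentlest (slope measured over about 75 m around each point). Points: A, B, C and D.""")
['C', 'D', 'A', 'B']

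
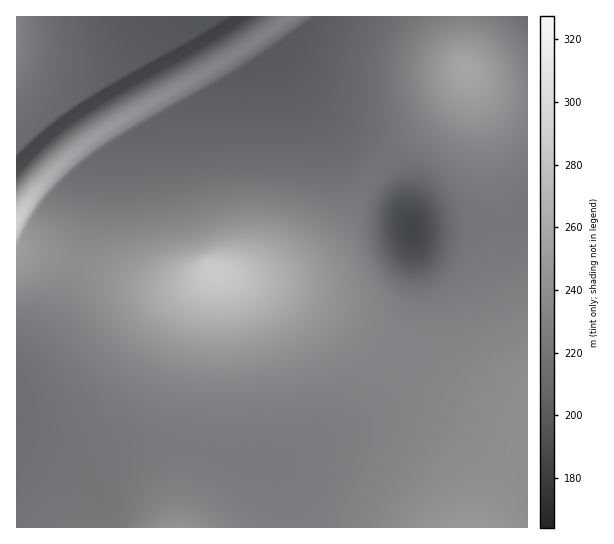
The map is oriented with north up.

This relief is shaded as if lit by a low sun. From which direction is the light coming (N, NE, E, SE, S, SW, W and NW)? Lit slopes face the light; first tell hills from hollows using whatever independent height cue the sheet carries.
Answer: SE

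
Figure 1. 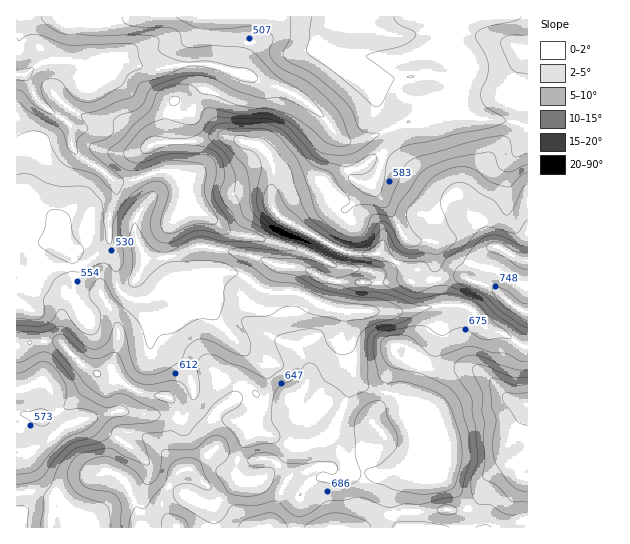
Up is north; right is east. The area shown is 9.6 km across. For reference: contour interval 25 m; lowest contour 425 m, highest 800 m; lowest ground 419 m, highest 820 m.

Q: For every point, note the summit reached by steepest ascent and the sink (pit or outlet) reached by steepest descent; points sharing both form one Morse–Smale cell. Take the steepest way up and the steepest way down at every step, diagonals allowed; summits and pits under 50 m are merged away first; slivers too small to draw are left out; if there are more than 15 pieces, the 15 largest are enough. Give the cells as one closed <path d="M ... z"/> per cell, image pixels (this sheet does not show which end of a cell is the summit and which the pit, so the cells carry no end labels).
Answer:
<path d="M527 16l-511 1 0 328 7 0 11-4 25 0 26 26 10 6 16 3 19 12 16 7 20 1 9 7 2 8-2 19-8 19 7 14-25-24-14-6-10 0-8 9-12 30-30 9-10 6-10 8-3 4-1 29 477-1 0-180-7-2-22-13-13-4-13-17-11-6-24 0-40 7-29 0 4-5 3-8 1-21-2-5-12-4-22-1-46-20-37-11-25-4-23-16-22-11-3-20-2-5 19-9 31-3 12-10 7-16 0-37 5-16-1-8-3-5 38 16 23 15 29 33 2 5 4 28 8 7 8 3 8-2 8-17 3-23-5-8 28-13 18 2 16-7 17-1 19 4 28 1 22 7z"/><path d="M255 79l-2 0 3 3 1 8-5 16 1 25-5 24-9 10-6 4-31 3-19 8 4 23 3 5 20 9 23 16 25 4 37 11 46 20 22 1 12 4 2 17-2 15-4 6 27 1 40-7 24 0 11 6 13 17 24 9 13 10 5-1-1-219-22-7-28-1-19-4-17 1-16 7-18-2-28 13 5 8-3 23-8 17-8 2-8-3-8-7-4-28-2-5-29-33-31-19z"/><path d="M59 341l-25 0-18 5 1 182 33 0 2-29 3-4 10-8 10-6 30-9 12-30 8-9 10 0 14 6 22 19-4-9 10-30-2-16-9-7-20-1-16-7-19-12-16-3-10-6z"/>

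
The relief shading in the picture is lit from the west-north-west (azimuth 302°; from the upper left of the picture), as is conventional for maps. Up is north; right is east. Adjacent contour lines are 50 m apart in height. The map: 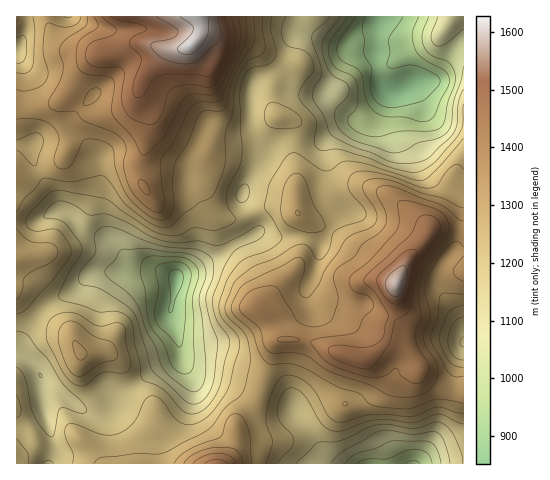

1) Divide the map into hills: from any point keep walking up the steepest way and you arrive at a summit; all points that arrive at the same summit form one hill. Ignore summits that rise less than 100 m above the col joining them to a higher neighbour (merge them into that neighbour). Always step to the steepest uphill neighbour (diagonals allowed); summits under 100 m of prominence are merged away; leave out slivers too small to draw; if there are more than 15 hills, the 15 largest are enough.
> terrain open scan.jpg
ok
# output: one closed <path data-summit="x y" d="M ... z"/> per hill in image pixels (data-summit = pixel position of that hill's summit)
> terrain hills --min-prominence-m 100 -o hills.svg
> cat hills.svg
<path data-summit="397 284" d="M278 79l-15 0-6 2-4 4-2 12 1 27 10 34-17 30-3 9 13 24 3 10-5 4-19 10-16 11-41 21-7 39 9 26 2 13-6 5-17 7-28 21-15 7-6 15-6 3-16-1-40-26-5-7 1 30 13 39-6 16 103 0 1-27 8-2 9-9 14-17 7-16 0-12-7-16 11 13 38 11 25 21 10 3 24-3 12 14 17 28 13 11 99 1 30-4 0-341-22-1-8-4-7-6-9-16-5-5-4-1-9 5-11 2-14 26-7 5-6 0-21-15-14-15-29-1z"/><path data-summit="197 17" d="M463 16l-447 1 1 447 32 0 7-15-14-46 0-26-8-13-16-11 7-19 13-20 11-11 24-12 16-16 8-3 37 3 27-3 15 6 3-3 14-5 25-14 16-11 19-10 5-4-3-10-13-24 3-9 17-30-10-34-1-27 2-12 10-6 15 0 20 14 29 1 14 15 21 15 6 0 7-5 14-26 22-7 7 6 9 16 7 6 15 5 14 0z"/><path data-summit="81 353" d="M161 272l-25 3-39-3-8 3-16 16-20 10-15 13-13 20-7 19 16 11 13 22 33 22 10 5 13 0 6-3 6-15 15-7 28-21 17-7 6-5-2-13-9-26 6-38z"/><path data-summit="217 463" d="M188 370l4 11-1 16-8 15-12 14-9 9-8 2 0 27 184-1-9-4-7-7-17-28-12-14-14 3-20-3-25-21-35-10z"/>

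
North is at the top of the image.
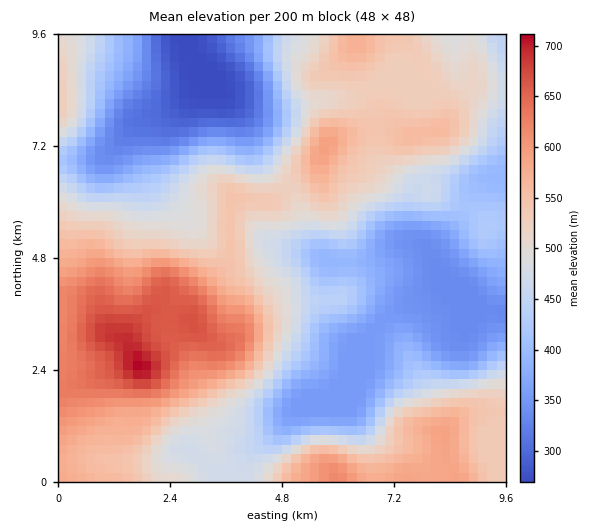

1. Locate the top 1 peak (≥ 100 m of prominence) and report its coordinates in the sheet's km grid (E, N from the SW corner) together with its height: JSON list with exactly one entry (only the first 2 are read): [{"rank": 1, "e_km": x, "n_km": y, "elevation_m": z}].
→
[{"rank": 1, "e_km": 1.76, "n_km": 2.49, "elevation_m": 714}]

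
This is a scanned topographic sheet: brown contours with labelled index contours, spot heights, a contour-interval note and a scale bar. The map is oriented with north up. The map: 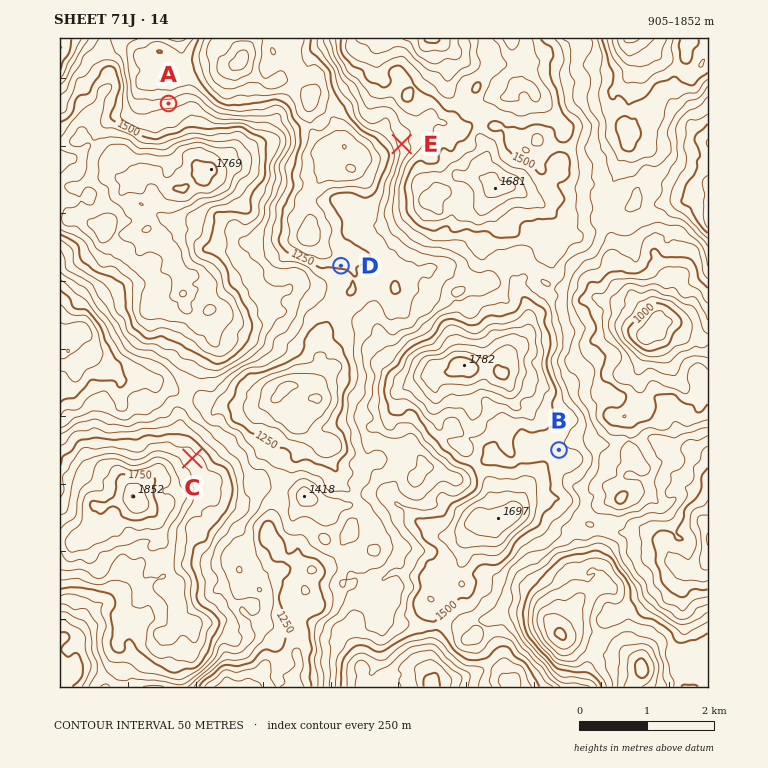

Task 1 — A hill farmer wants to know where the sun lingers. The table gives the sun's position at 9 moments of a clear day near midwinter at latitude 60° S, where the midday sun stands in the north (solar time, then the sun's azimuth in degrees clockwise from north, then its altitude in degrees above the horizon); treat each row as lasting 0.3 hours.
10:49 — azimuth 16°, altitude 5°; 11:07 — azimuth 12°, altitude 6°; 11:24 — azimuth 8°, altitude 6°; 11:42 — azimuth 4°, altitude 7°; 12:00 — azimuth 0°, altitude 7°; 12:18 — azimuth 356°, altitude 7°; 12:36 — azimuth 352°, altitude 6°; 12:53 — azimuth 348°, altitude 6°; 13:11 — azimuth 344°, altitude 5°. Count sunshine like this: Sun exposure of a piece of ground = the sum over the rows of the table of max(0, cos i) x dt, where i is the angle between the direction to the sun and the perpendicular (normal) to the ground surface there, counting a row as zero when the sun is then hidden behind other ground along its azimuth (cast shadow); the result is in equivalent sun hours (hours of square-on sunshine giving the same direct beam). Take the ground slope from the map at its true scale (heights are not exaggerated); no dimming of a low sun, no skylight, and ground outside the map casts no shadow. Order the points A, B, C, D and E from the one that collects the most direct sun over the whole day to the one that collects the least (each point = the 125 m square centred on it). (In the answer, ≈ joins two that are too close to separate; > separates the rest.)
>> A > C ≈ B ≈ D > E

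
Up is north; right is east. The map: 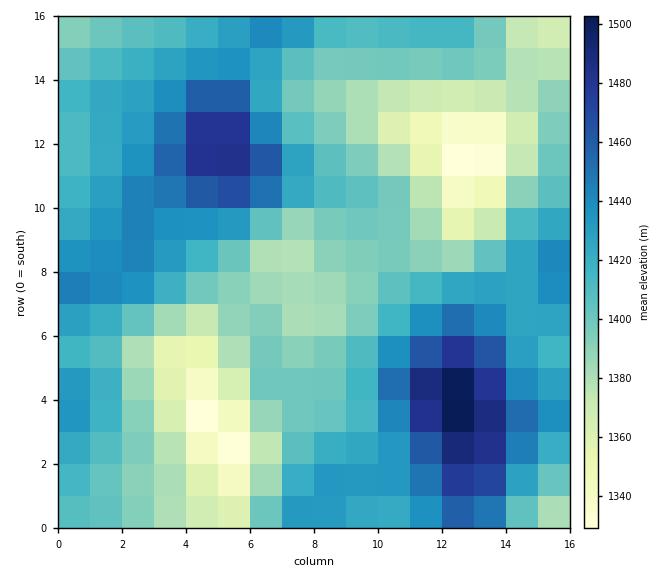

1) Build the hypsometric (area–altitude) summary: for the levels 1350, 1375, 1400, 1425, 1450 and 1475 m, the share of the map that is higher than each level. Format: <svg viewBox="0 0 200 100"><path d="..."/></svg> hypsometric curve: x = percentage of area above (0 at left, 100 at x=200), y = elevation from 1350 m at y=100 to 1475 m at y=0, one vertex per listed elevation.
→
<svg viewBox="0 0 200 100"><path d="M189 100l-18-20-48-20-55-20-45-20-13-20"/></svg>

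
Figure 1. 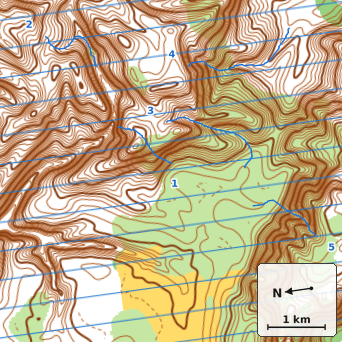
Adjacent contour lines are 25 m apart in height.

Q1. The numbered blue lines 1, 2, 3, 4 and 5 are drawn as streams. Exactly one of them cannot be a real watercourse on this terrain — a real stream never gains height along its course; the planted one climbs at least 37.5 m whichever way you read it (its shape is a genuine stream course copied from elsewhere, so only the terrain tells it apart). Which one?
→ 1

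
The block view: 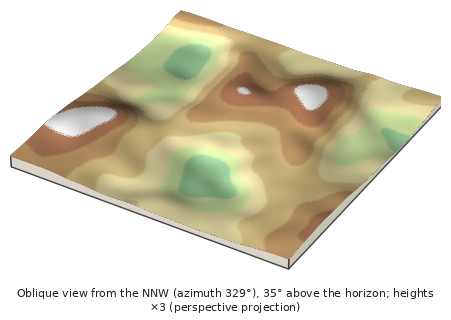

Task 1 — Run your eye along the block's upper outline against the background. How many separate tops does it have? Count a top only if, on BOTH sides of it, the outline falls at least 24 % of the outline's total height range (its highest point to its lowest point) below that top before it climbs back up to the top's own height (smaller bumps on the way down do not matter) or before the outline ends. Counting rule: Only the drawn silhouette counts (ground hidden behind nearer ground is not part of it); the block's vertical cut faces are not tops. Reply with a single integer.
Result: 1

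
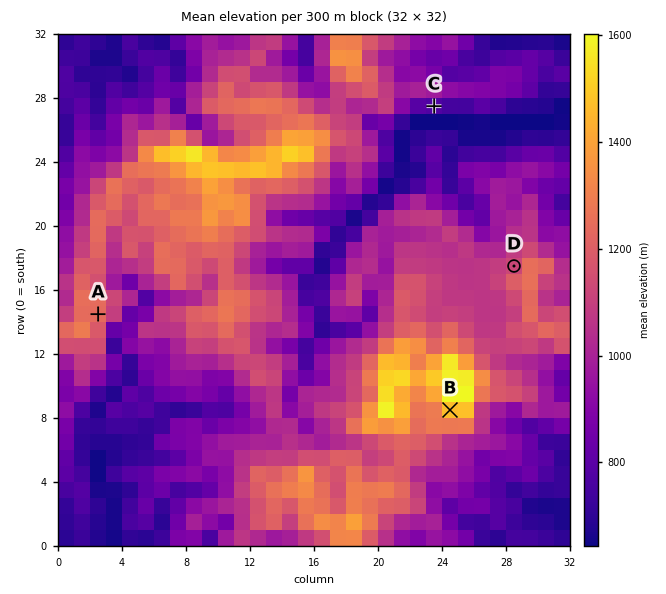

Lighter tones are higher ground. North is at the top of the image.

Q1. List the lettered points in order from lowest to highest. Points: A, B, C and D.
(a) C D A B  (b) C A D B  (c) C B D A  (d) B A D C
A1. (a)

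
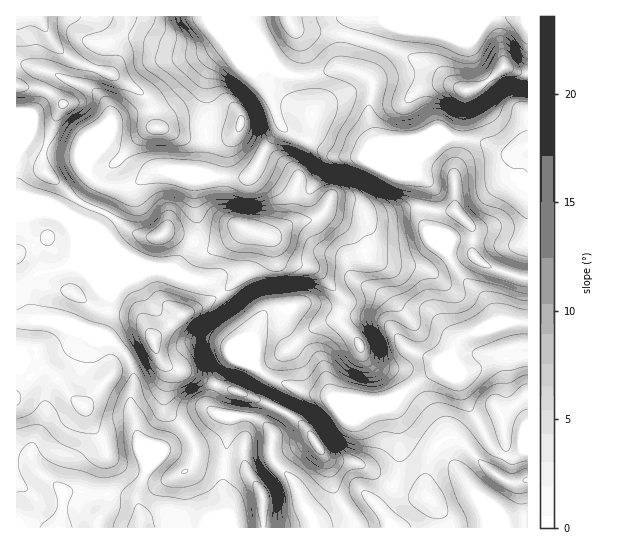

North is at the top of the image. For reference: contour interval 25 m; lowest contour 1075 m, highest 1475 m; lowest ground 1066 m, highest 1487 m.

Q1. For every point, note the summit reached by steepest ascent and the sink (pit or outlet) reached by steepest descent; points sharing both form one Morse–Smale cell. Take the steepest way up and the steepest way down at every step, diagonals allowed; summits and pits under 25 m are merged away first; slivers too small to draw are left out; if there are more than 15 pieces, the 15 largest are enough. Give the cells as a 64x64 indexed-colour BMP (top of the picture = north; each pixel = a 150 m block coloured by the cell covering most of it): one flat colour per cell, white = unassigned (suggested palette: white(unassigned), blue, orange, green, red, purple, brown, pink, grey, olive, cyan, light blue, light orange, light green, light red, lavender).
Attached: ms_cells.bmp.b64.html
<image width="64" height="64" href="data:image/bmp;base64,Qk12CAAAAAAAAHYAAAAoAAAAQAAAAEAAAAABAAQAAAAAAAAIAAATCwAAEwsAABAAAAAAAAAA////ALR3HwAOf/8ALKAsACgn1gC9Z5QAS1aMAMJ34wB/f38AIr28AM++FwDox64AeLv/AIrfmACWmP8A1bDFAAAAAAAAzMzMzMzMzMwAAAAAAAAAAJmZmIiIj///////AAAAAAAMzMzMzMzMzAAAAAAAAAAAmZmIiIiP//////8AAAAAAAzMzMzMzMzMAAAAAAAAAAmZmIiIiI///////wAAAAAADMzMzMzMzMwAAAAAAAAAmZmZiIiI////////AAAAAERAAAzMzMzMzAAAAAAAAACZmZmYiI////////8AAAREREAAAMzMzMzMAAAAAAAAAJmZmZiIj////////wAAREREQAAAzMzMzMwAAAAAAAAJmZmZmYiP/////4iIAERERERAAADMzMzMAAAAAAAAAAmZmZmZiI/////4iIhEREREREAAAAzMzAAAAAAAAAAACZmZmZmIiP///4iIiEREREREQAAAAMzMAAAAAAAAAACZmZmZmYiI///4iCIoRERERERAAAAADMwAAAAAAAAAAJmZmZmZiIiP/4iCIiJERERERAAAAAAAzAAAAAAAAAAJmZmZmZmIiIiIiIIiIkREREREAAAAAAAAAAAAAAAAAJmZmZmZmYiIiIiIIiIiREREREAAAAAAAAAAAAAAAAAJmZmZmZmZiIiIiIgiIiJEREREQAAAAAAAAAAAAAAAAJmZmZmZmZiIiIiIgiIiIkRERERAAAAAAAAAAAAAAAAJmZmZmZmZmIiIiIgiIiIiREREREQAAAAAAAAAAAAAAAmZmZIiIiIiiIiIiCIiIiJERERERAAAAAAAAAAAAAAAAJIiIiIiIiIoiIiIIiIiIkREREREQAAAAAAAAAAAAAACIiIiIiIiIiIoiIIiIiIiREREREREAAAAAAAAAAAAAiIiIiIiIiIiIiKIgiIiIiJEREREREQAAAAAAAAAAAAiIiIiIiIiIiIiIiiCIiIiIkRERERERAAAAAAAAAAAACIiIiIiIiIiIiIiIiIiIiIiREREREREQAAAAAAAAAAAIiIiIiIiIiIiIiIiIiIiIiJEREREREEAAAAAAAAAAAYiIgIiIiIiIiIiIiIiIiIiIkREREQREAAAAAAAAAAABiIiAAIiIiIiIiIiIiIiIiIiREREEREQAAAAAAAAAABmIiAAACIiIiIiIiIiIiIiIiIRERERERAAAAAAAAAAAGZiIAAAACImZmIiIiIiIiIiIhEREREREQAAAAAAAAAGZmZgAAAABmZmYiIiIiIiIiIiERERERERAAAAAAAAAGZmZmAAAAAGZmYiIiIiIiIiIiIRERERERAAAAAAAAADZmZmYAAAAGZmYiIiIiIiIiIiIhERERERAAAAAAAAAAM2ZmZgAAAGZmIiIiIiIiIiIiIiERERERAAAAAAAAMzMzNmZmAAAGZmIiIiIiIiIiIiIicRERERoAAAAAqqMzMzMzZmYAAGZmYiIiIiIiIiIiJ3dxERERqqqqqqqqqjMzMzNmYAZmZmZiIiIiIiIiIid3d3EREREaqqqqqqqqMzMzM2ZgZmZmZmYiIiIiIiIid3d3cRERERGqqqqqqqqjMzMzZmZmZmZmZmZmZmYiIiJ3d3dxERERERqqqqqqqqMzMzNmNmZmZmZmZmZmZmIiInd3d3ERERERGqqqqqqqqjMzMzMzNmZmZmZmZmZmIiIid3d3cRERERERqqqqqqqqMzMzMzMzM2ZmZmZmZmYiIid3d3dxERERERGqqqqqqqMzMzMzMzMzNmZmYzM2ZiIid3d3d3EREREREQqqqqqqozMzMzMzMzMzMzMzMzMzd3d3d3d3cRERERERGqqqqqqjMzMzMzMzMzMzMzMzMzN3d3d3d3dxERERERERqqqqqqMzMzMzMzMzMzMzMzMzM3d3d3d3d3ERERERERERGqqqqjMzMzMzMzMzMzMzMzMzd3d3d3d3cRERERERERERqhER3d3d0zMzMzMzMzMzMzd3d3d3d3dxERERERERERERERHd3d3TMzMzMzMzMzMzN3d3d3d3d3EREREe4RERERERER3d3d0zMzMzMRETMzMzd3d3d3d3fhHu7u7hERERERERHd3d3TMzMzERERETMzM3d3d3dVV+7u7u7u4REREREREd3d3d0zMxEREREVVVUzN3d1VVVV7u7u7u7hERERERER3d3d3dMRERERERVVVVVVVVVVVVXu7u7u7u4RERERERHd3d3d0RERERERVVVVVVVVVVVVVe7u7u7u7hEREREREd3d3d3RERERERFVVVVVVVVVVVVV7u7u7u7uERERERER3d3d3REREREREVVVVVVVVVVVVVXu7u7u7uERERERERHd3d3dERERERERVVVVVVVVVVVVVe7u7u7uEREREREREd3d3d0REREREREVVVVVVVVVVVVV7u7u7hERERERERER3d3d0REREREREVVVVVVVW7tVVVXu7uERERERERERERHd3d0RERABERERVVVVVVu7u7tVVe4REREREREREREREd3d3dEQAAAABVVVVVVVu7u7u7W7ERERERERERERERERHd3dEQAAAAAFVVVVVbu7u7u7u7sREREREREREREREREREREQAAAAAAVVVVW7u7u7u7u7uxERERERERERERERERERERAAAAAABVVbu7u7u7u7u7u7ERERERERERERERERERERAAAAAAAAu7u7u7u7u7u7u7sRERERERERERERERERERAAAAAAAAC7u7u7u7u7u7u7uxEREREREREREREREREREAAAAAAAAAu7u7u7u7u7u7u7"/>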